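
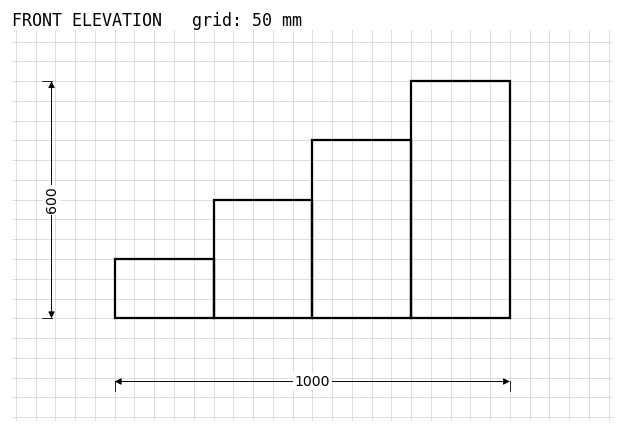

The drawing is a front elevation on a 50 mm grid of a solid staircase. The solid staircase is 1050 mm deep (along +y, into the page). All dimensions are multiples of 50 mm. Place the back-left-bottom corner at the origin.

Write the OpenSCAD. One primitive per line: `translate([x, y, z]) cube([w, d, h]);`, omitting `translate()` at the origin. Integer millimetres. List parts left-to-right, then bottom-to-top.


cube([250, 1050, 150]);
translate([250, 0, 0]) cube([250, 1050, 300]);
translate([500, 0, 0]) cube([250, 1050, 450]);
translate([750, 0, 0]) cube([250, 1050, 600]);


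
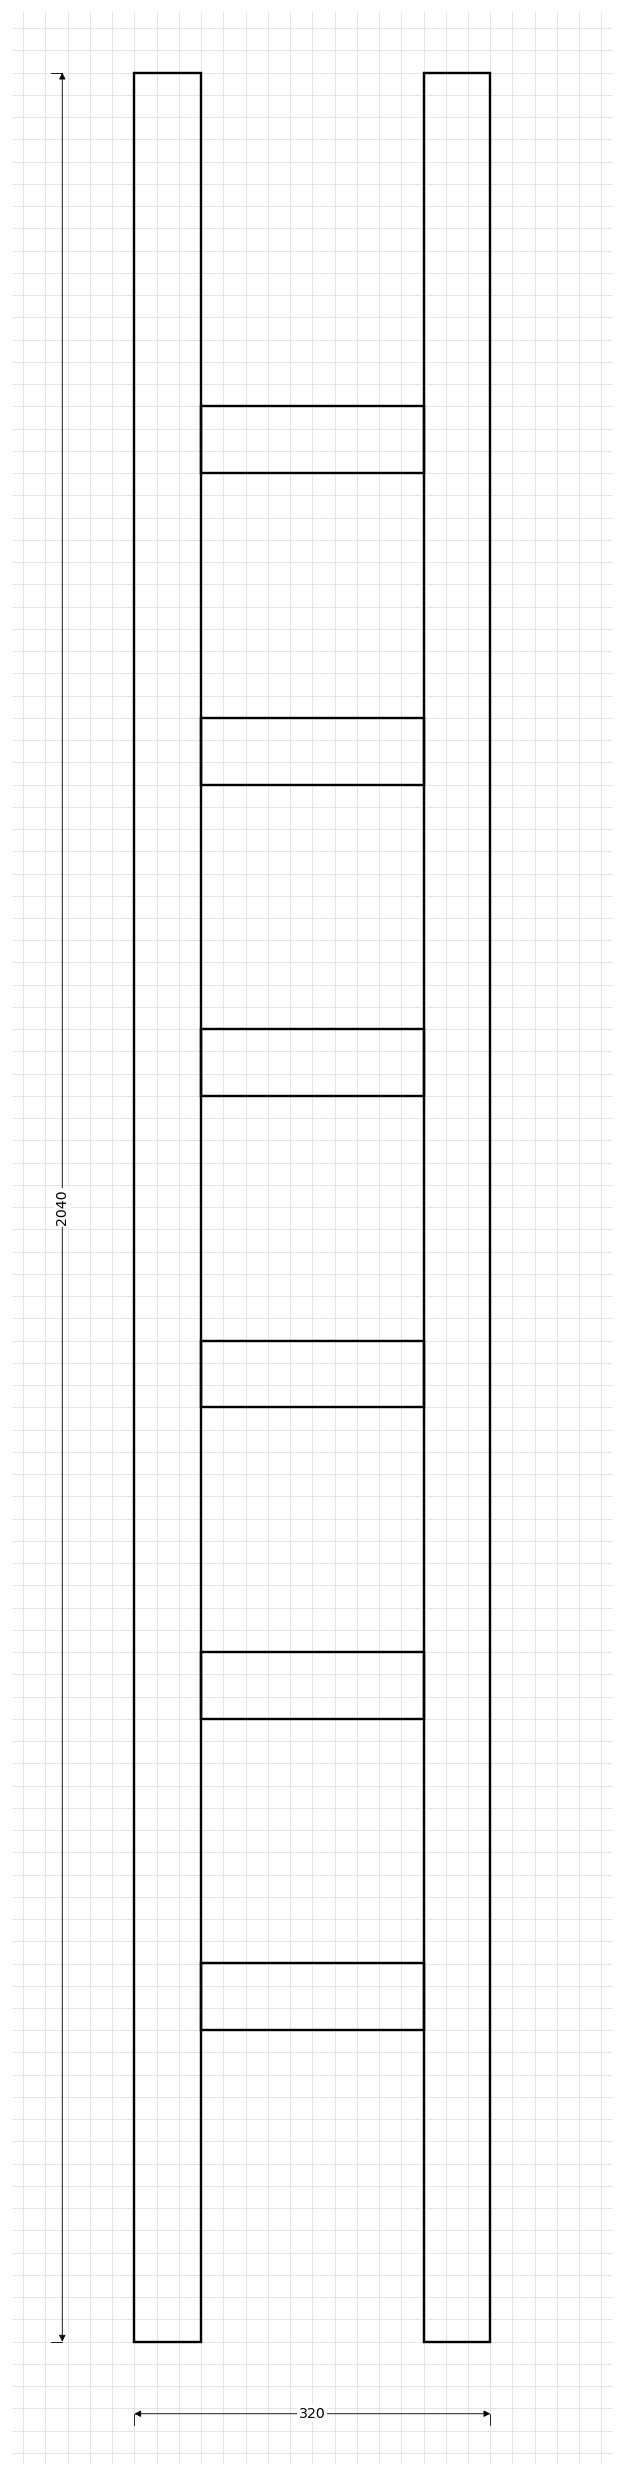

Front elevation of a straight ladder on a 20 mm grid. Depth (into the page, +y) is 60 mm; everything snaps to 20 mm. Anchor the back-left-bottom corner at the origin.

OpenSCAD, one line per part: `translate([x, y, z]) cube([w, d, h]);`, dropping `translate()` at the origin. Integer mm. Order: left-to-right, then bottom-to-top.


cube([60, 60, 2040]);
translate([60, 0, 280]) cube([200, 60, 60]);
translate([60, 0, 560]) cube([200, 60, 60]);
translate([60, 0, 840]) cube([200, 60, 60]);
translate([60, 0, 1120]) cube([200, 60, 60]);
translate([60, 0, 1400]) cube([200, 60, 60]);
translate([60, 0, 1680]) cube([200, 60, 60]);
translate([260, 0, 0]) cube([60, 60, 2040]);


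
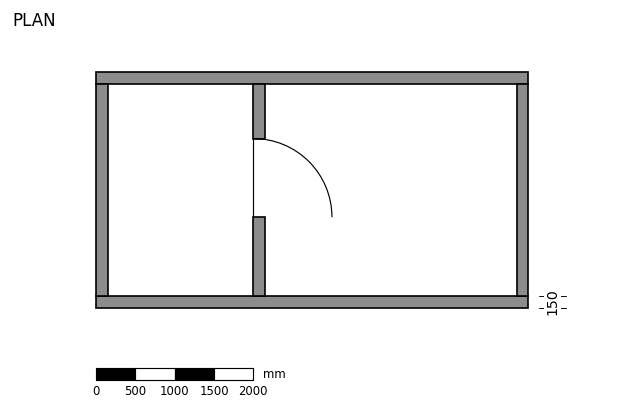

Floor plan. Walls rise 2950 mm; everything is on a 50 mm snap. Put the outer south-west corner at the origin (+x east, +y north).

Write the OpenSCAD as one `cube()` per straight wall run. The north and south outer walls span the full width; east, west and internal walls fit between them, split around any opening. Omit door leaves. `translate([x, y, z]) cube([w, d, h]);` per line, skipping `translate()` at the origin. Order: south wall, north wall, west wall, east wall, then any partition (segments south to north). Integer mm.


cube([5500, 150, 2950]);
translate([0, 2850, 0]) cube([5500, 150, 2950]);
translate([0, 150, 0]) cube([150, 2700, 2950]);
translate([5350, 150, 0]) cube([150, 2700, 2950]);
translate([2000, 150, 0]) cube([150, 1000, 2950]);
translate([2000, 2150, 0]) cube([150, 700, 2950]);


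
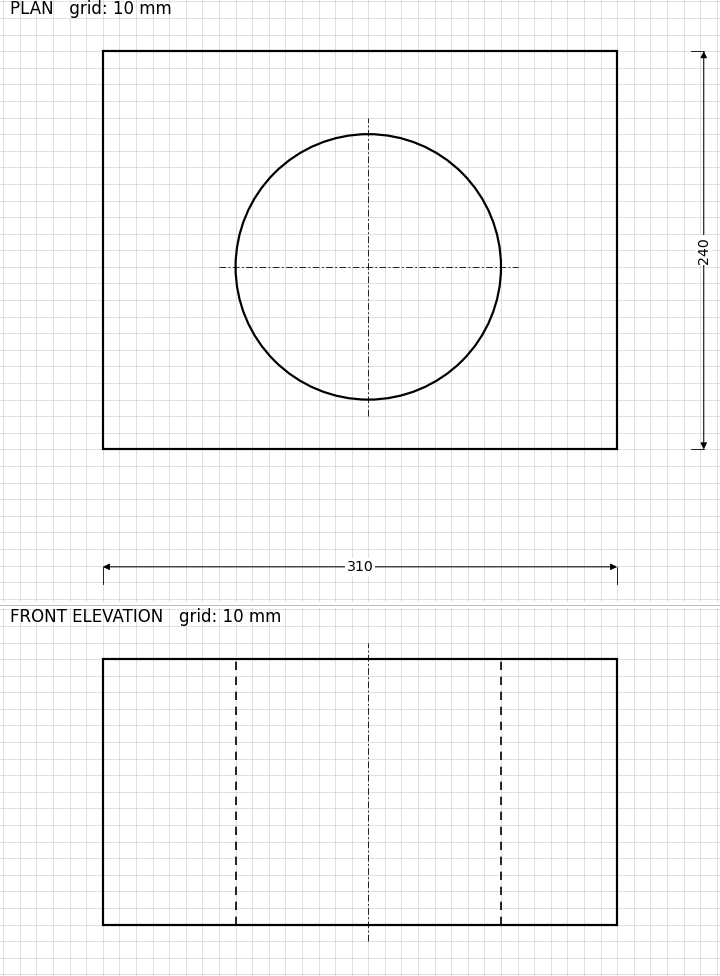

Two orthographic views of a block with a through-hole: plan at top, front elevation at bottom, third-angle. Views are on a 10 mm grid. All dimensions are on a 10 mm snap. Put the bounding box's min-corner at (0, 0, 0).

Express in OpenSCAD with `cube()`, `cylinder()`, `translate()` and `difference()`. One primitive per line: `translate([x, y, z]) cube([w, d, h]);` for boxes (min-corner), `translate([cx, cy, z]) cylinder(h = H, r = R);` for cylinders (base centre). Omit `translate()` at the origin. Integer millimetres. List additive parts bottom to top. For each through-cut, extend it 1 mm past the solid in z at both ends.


difference() {
  cube([310, 240, 160]);
  translate([160, 110, -1]) cylinder(h = 162, r = 80);
}


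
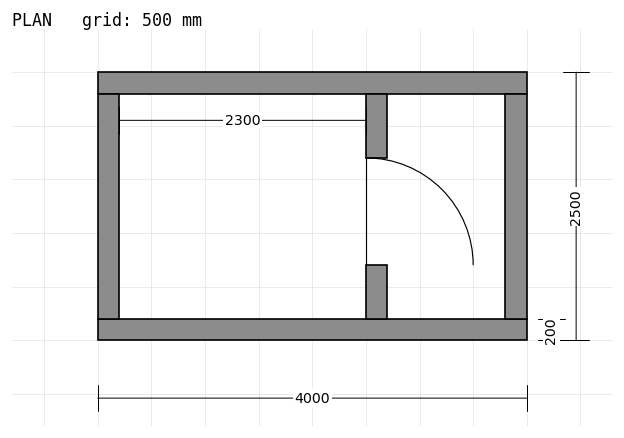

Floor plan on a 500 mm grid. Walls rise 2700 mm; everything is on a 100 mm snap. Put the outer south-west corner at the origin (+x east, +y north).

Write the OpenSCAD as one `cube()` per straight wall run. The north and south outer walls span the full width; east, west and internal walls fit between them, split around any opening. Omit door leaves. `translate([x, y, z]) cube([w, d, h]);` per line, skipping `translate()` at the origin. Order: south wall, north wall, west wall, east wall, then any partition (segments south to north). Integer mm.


cube([4000, 200, 2700]);
translate([0, 2300, 0]) cube([4000, 200, 2700]);
translate([0, 200, 0]) cube([200, 2100, 2700]);
translate([3800, 200, 0]) cube([200, 2100, 2700]);
translate([2500, 200, 0]) cube([200, 500, 2700]);
translate([2500, 1700, 0]) cube([200, 600, 2700]);


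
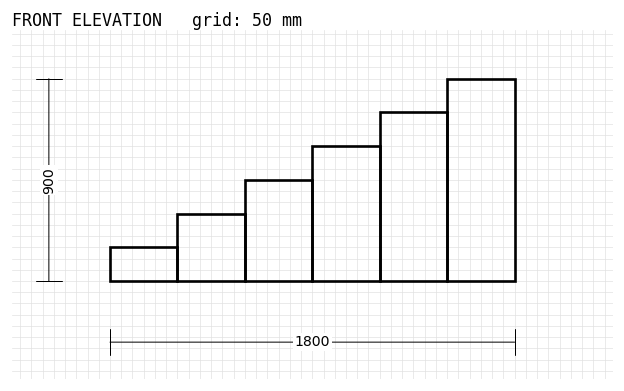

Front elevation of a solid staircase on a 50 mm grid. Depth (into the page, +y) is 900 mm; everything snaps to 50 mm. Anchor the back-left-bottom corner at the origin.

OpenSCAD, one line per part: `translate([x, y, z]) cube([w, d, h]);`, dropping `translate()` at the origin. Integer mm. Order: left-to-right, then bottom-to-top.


cube([300, 900, 150]);
translate([300, 0, 0]) cube([300, 900, 300]);
translate([600, 0, 0]) cube([300, 900, 450]);
translate([900, 0, 0]) cube([300, 900, 600]);
translate([1200, 0, 0]) cube([300, 900, 750]);
translate([1500, 0, 0]) cube([300, 900, 900]);


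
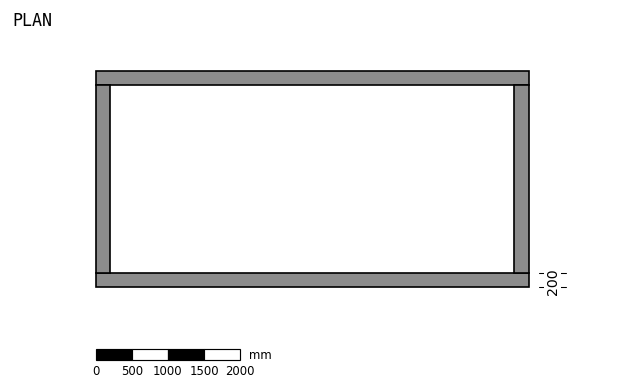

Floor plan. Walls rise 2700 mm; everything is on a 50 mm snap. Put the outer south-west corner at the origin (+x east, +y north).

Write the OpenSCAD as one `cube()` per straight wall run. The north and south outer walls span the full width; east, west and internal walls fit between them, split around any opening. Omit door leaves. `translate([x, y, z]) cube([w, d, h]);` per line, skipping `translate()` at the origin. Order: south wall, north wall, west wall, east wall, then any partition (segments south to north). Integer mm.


cube([6000, 200, 2700]);
translate([0, 2800, 0]) cube([6000, 200, 2700]);
translate([0, 200, 0]) cube([200, 2600, 2700]);
translate([5800, 200, 0]) cube([200, 2600, 2700]);


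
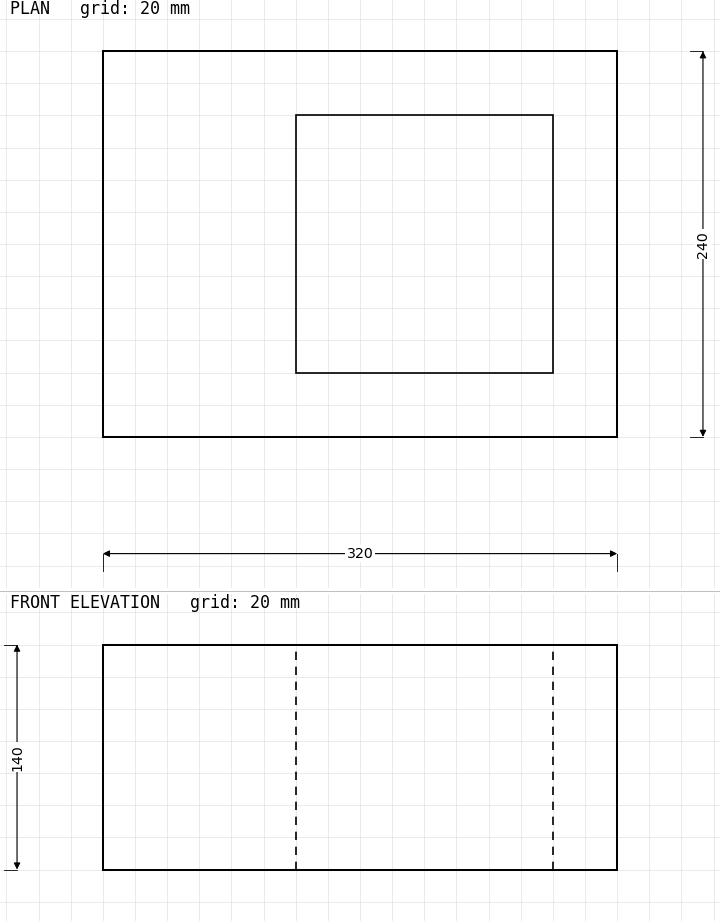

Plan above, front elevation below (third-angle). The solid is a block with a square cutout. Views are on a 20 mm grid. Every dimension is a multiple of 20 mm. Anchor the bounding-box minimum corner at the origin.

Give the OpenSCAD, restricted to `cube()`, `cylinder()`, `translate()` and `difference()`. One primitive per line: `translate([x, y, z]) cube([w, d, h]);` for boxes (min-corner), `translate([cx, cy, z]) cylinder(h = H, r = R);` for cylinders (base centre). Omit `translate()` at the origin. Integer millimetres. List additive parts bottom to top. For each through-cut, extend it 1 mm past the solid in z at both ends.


difference() {
  cube([320, 240, 140]);
  translate([120, 40, -1]) cube([160, 160, 142]);
}


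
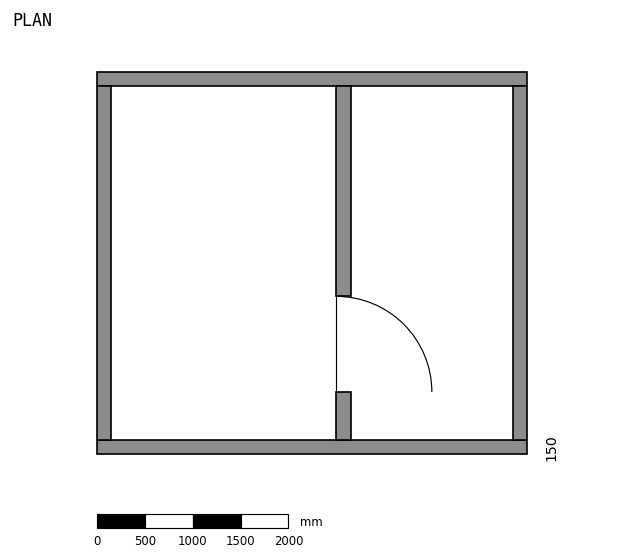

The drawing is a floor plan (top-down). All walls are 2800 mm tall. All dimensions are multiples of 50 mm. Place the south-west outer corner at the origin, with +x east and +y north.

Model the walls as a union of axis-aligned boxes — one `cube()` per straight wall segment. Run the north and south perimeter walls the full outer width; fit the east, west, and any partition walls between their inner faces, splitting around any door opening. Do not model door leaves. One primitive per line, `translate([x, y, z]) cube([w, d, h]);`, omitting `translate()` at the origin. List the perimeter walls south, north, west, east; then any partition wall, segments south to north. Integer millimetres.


cube([4500, 150, 2800]);
translate([0, 3850, 0]) cube([4500, 150, 2800]);
translate([0, 150, 0]) cube([150, 3700, 2800]);
translate([4350, 150, 0]) cube([150, 3700, 2800]);
translate([2500, 150, 0]) cube([150, 500, 2800]);
translate([2500, 1650, 0]) cube([150, 2200, 2800]);


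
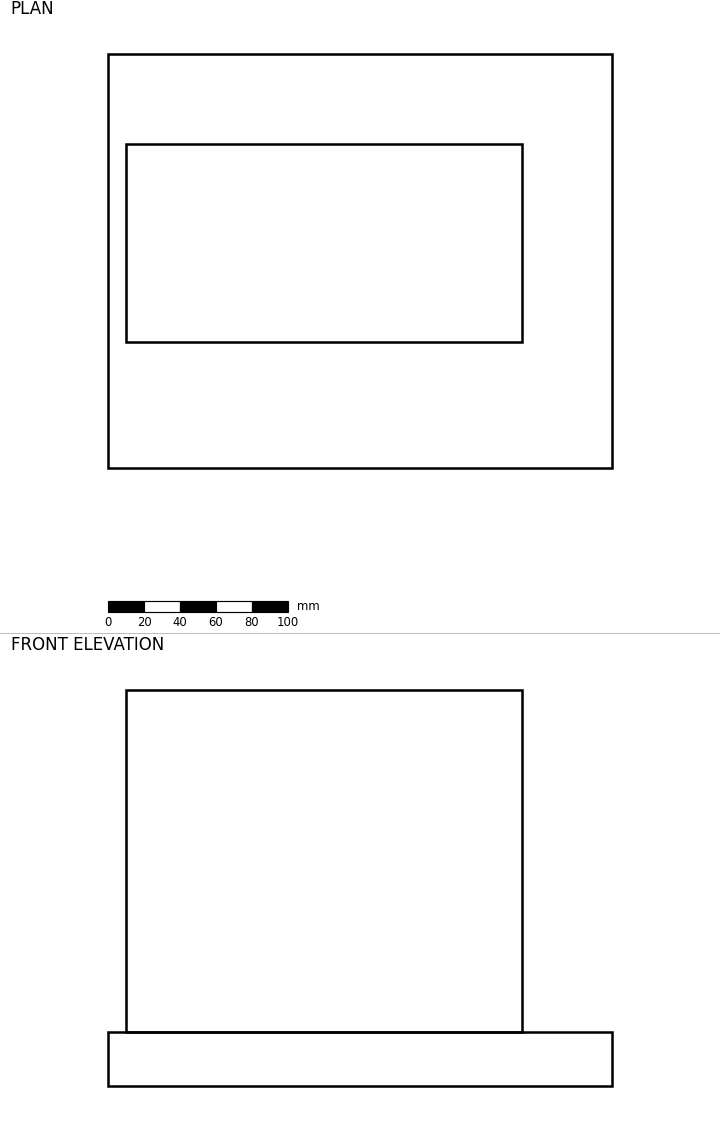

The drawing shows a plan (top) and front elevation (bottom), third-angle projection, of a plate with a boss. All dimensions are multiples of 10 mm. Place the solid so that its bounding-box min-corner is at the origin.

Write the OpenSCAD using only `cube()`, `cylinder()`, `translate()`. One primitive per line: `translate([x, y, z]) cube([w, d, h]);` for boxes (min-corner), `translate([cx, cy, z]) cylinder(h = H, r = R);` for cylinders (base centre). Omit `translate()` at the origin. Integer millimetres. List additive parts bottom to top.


cube([280, 230, 30]);
translate([10, 70, 30]) cube([220, 110, 190]);


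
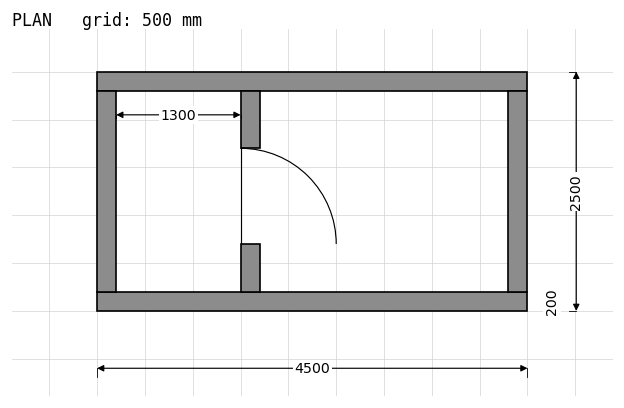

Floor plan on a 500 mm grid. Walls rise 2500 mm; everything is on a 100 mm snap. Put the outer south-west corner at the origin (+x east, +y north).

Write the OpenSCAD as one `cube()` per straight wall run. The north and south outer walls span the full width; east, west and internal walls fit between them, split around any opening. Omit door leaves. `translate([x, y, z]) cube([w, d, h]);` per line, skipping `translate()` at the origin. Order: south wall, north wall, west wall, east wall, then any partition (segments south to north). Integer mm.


cube([4500, 200, 2500]);
translate([0, 2300, 0]) cube([4500, 200, 2500]);
translate([0, 200, 0]) cube([200, 2100, 2500]);
translate([4300, 200, 0]) cube([200, 2100, 2500]);
translate([1500, 200, 0]) cube([200, 500, 2500]);
translate([1500, 1700, 0]) cube([200, 600, 2500]);


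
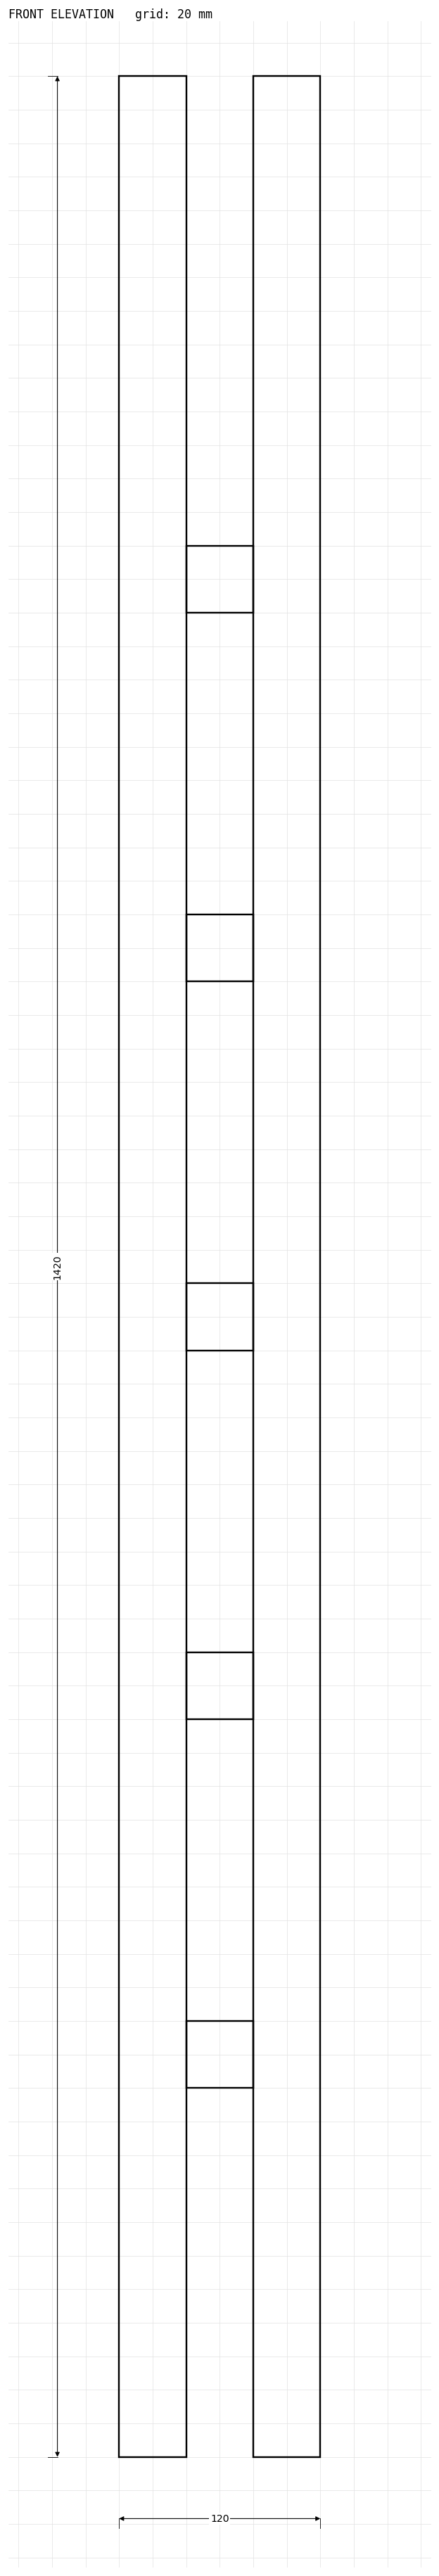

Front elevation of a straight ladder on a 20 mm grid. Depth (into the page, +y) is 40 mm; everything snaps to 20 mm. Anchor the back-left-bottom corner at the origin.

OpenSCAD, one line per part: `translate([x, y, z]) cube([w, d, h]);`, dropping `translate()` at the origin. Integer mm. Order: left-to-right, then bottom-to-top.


cube([40, 40, 1420]);
translate([40, 0, 220]) cube([40, 40, 40]);
translate([40, 0, 440]) cube([40, 40, 40]);
translate([40, 0, 660]) cube([40, 40, 40]);
translate([40, 0, 880]) cube([40, 40, 40]);
translate([40, 0, 1100]) cube([40, 40, 40]);
translate([80, 0, 0]) cube([40, 40, 1420]);


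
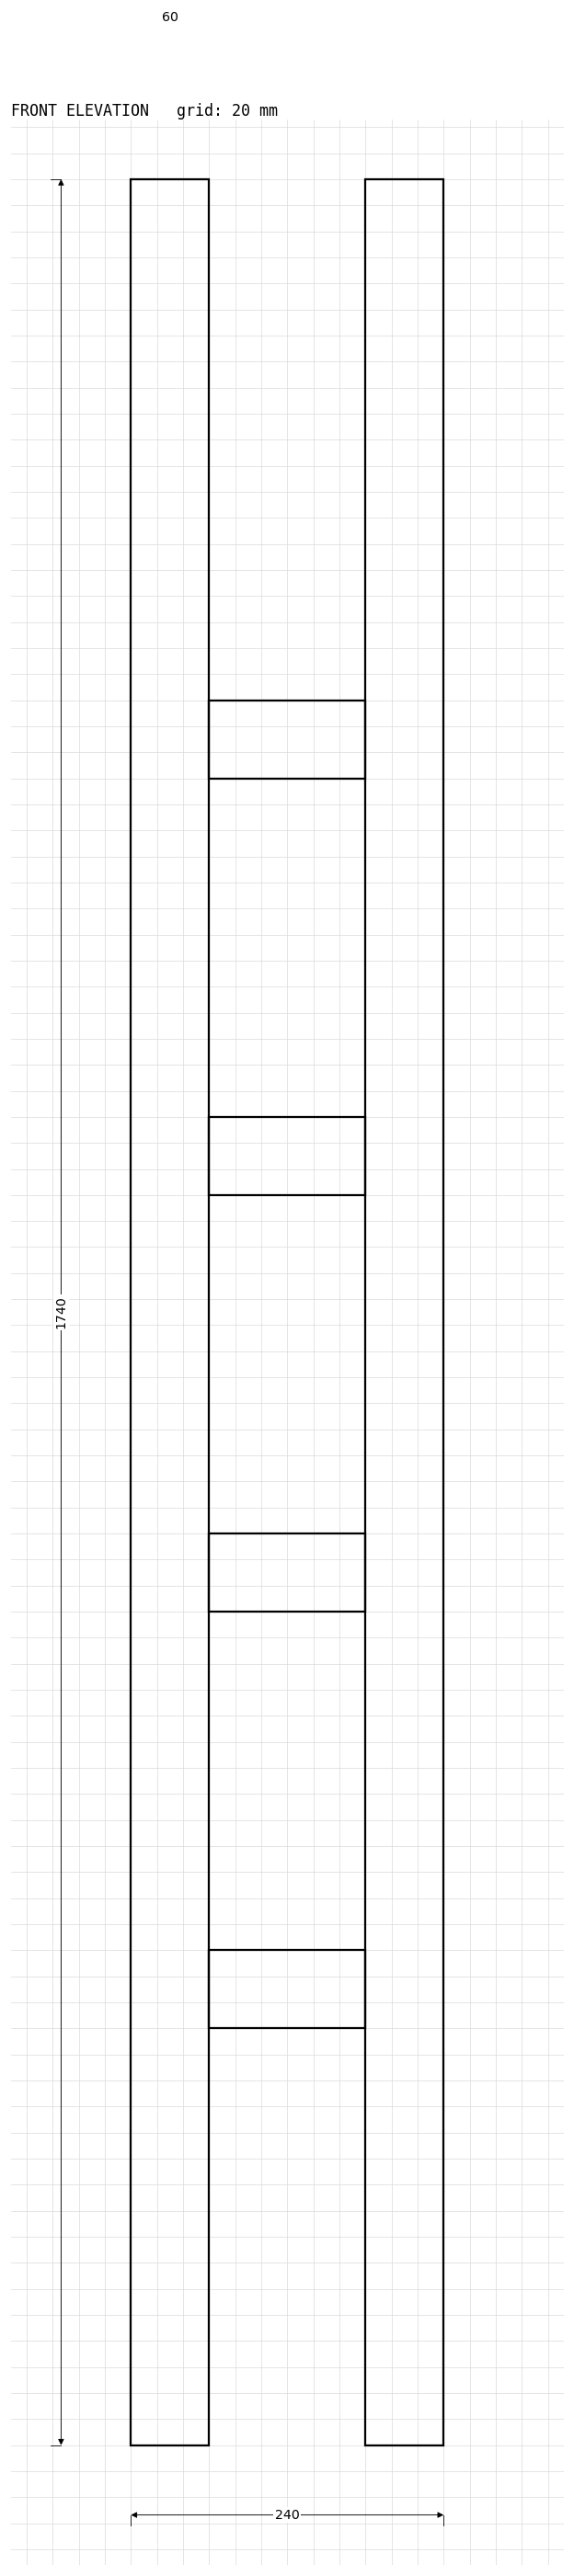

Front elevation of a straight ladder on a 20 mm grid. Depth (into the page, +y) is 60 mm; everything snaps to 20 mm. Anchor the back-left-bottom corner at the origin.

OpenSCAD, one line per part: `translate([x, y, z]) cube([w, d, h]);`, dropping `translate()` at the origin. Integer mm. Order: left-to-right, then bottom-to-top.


cube([60, 60, 1740]);
translate([60, 0, 320]) cube([120, 60, 60]);
translate([60, 0, 640]) cube([120, 60, 60]);
translate([60, 0, 960]) cube([120, 60, 60]);
translate([60, 0, 1280]) cube([120, 60, 60]);
translate([180, 0, 0]) cube([60, 60, 1740]);


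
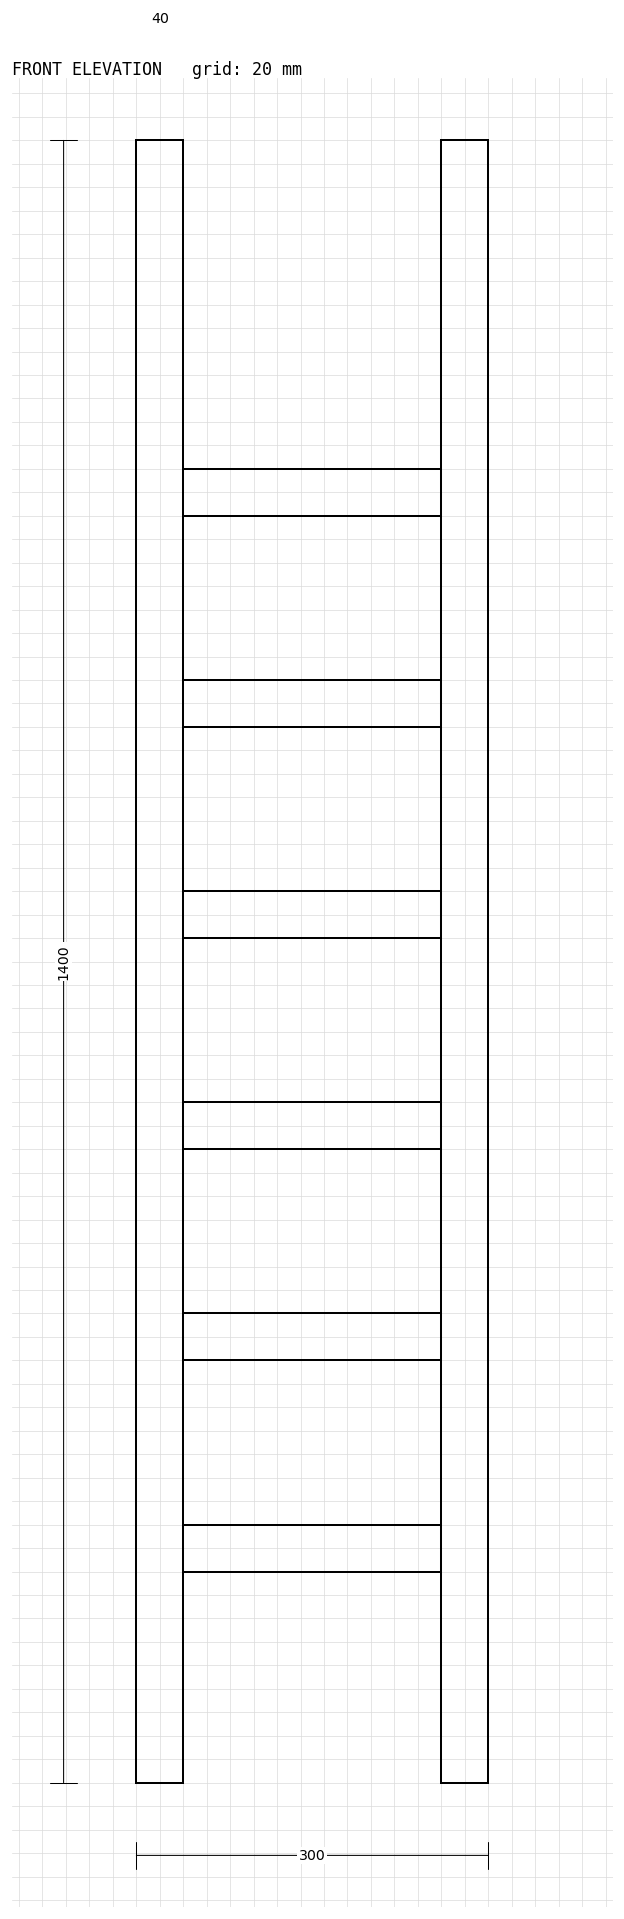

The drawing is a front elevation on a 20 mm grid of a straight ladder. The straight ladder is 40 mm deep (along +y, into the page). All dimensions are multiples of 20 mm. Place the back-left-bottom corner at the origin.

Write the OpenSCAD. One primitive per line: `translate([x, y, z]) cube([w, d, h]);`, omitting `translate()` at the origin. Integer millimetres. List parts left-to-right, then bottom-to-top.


cube([40, 40, 1400]);
translate([40, 0, 180]) cube([220, 40, 40]);
translate([40, 0, 360]) cube([220, 40, 40]);
translate([40, 0, 540]) cube([220, 40, 40]);
translate([40, 0, 720]) cube([220, 40, 40]);
translate([40, 0, 900]) cube([220, 40, 40]);
translate([40, 0, 1080]) cube([220, 40, 40]);
translate([260, 0, 0]) cube([40, 40, 1400]);


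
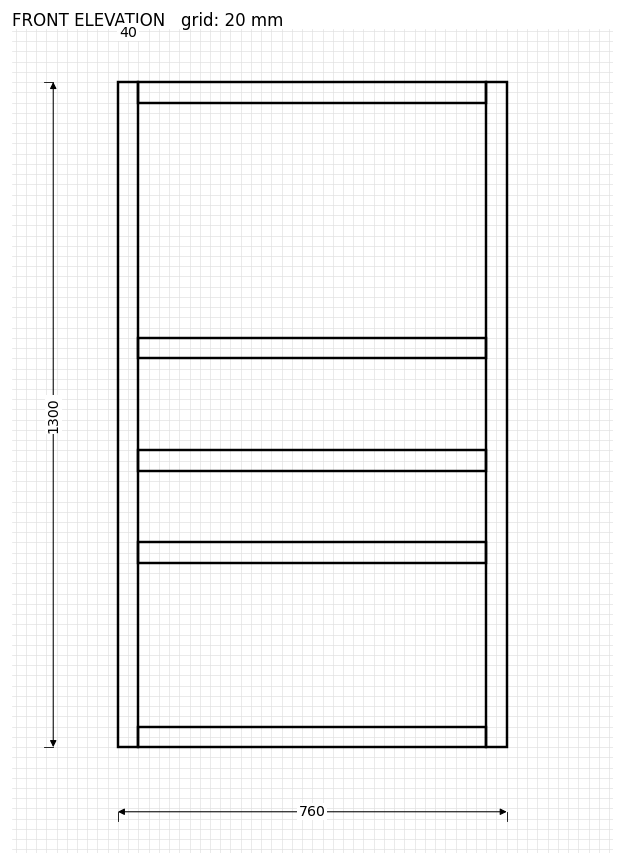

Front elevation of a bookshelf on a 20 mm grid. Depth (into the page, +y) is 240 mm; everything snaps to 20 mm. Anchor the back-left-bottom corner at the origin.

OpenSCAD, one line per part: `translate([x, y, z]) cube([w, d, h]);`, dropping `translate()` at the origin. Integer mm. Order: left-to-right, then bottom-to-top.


cube([40, 240, 1300]);
translate([40, 0, 0]) cube([680, 240, 40]);
translate([40, 0, 360]) cube([680, 240, 40]);
translate([40, 0, 540]) cube([680, 240, 40]);
translate([40, 0, 760]) cube([680, 240, 40]);
translate([40, 0, 1260]) cube([680, 240, 40]);
translate([720, 0, 0]) cube([40, 240, 1300]);


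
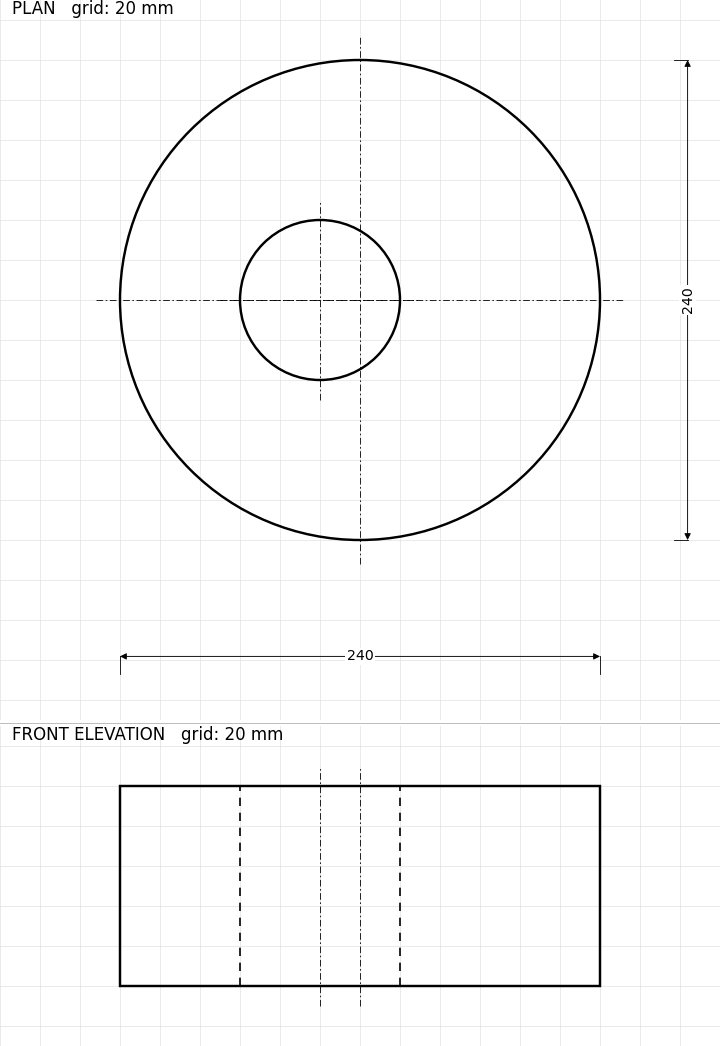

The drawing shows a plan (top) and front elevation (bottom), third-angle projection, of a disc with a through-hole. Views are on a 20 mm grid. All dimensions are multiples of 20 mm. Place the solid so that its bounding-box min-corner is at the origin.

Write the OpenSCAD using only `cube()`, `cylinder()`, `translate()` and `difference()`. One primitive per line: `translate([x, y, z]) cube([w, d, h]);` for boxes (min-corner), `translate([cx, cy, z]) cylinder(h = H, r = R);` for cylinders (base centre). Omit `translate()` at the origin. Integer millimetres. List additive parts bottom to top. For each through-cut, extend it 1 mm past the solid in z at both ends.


difference() {
  translate([120, 120, 0]) cylinder(h = 100, r = 120);
  translate([100, 120, -1]) cylinder(h = 102, r = 40);
}


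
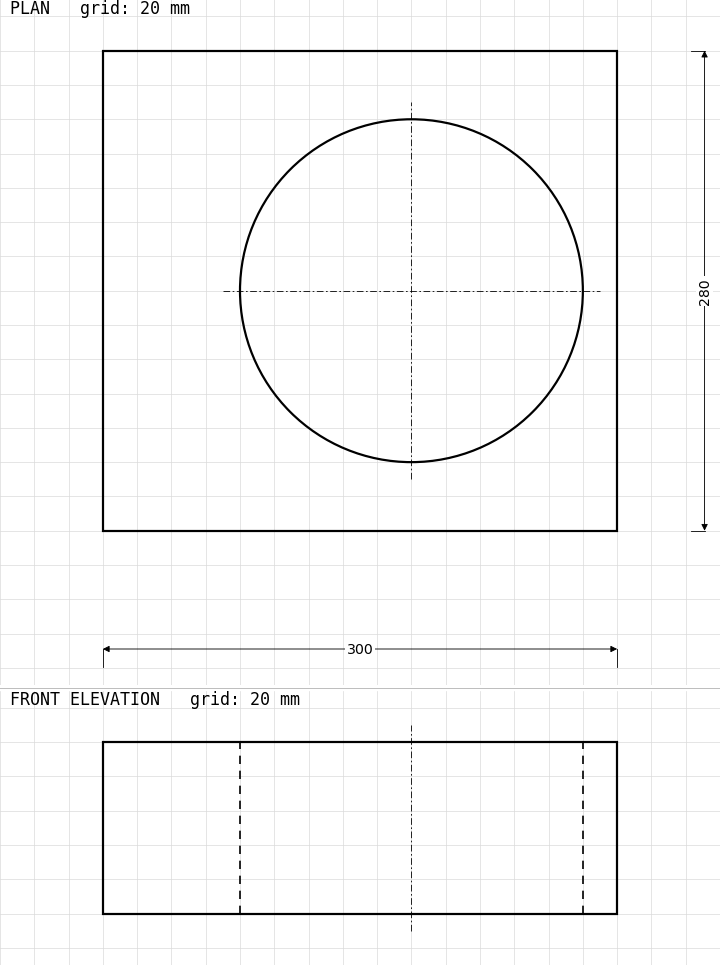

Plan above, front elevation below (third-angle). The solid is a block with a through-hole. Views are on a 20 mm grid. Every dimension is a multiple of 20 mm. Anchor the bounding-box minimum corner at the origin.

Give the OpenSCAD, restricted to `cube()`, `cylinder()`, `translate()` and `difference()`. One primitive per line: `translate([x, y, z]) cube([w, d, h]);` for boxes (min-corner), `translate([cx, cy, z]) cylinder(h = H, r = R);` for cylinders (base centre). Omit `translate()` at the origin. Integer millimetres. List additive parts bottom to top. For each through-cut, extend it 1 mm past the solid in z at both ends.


difference() {
  cube([300, 280, 100]);
  translate([180, 140, -1]) cylinder(h = 102, r = 100);
}


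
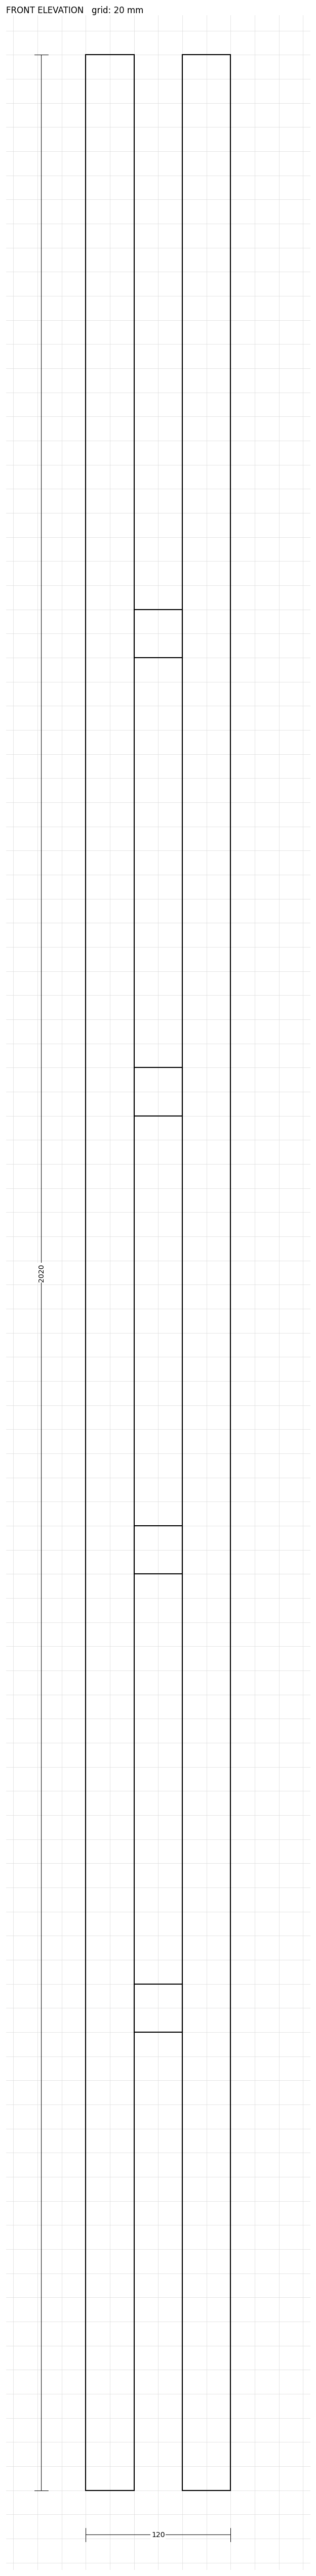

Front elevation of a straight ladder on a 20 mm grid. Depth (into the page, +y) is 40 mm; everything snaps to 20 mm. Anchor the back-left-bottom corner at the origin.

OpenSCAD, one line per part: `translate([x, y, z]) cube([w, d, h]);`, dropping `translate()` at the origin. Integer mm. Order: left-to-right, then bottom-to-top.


cube([40, 40, 2020]);
translate([40, 0, 380]) cube([40, 40, 40]);
translate([40, 0, 760]) cube([40, 40, 40]);
translate([40, 0, 1140]) cube([40, 40, 40]);
translate([40, 0, 1520]) cube([40, 40, 40]);
translate([80, 0, 0]) cube([40, 40, 2020]);


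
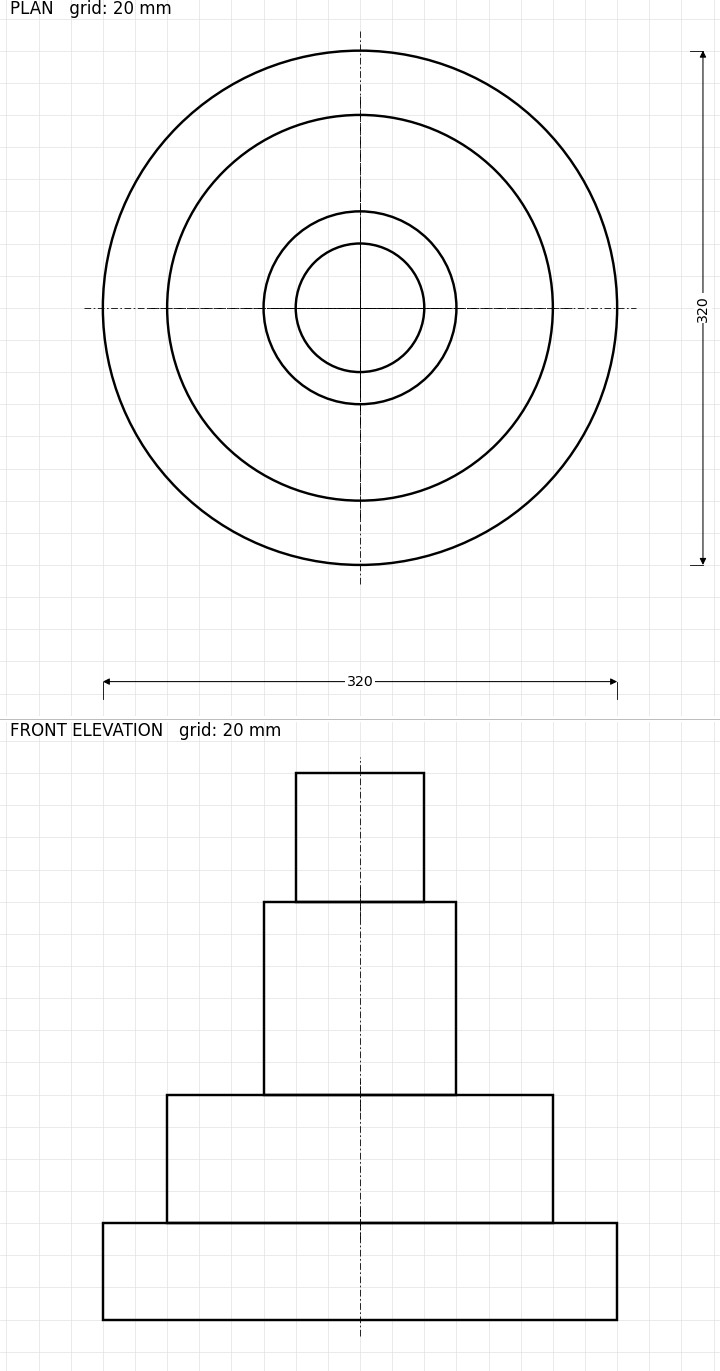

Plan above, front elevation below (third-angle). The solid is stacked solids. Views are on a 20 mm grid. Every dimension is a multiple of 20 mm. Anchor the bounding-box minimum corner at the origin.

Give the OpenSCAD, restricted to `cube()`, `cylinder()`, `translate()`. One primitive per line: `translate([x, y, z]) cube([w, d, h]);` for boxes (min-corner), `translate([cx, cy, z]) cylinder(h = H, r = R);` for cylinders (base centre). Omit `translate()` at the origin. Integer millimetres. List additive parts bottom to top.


translate([160, 160, 0]) cylinder(h = 60, r = 160);
translate([160, 160, 60]) cylinder(h = 80, r = 120);
translate([160, 160, 140]) cylinder(h = 120, r = 60);
translate([160, 160, 260]) cylinder(h = 80, r = 40);


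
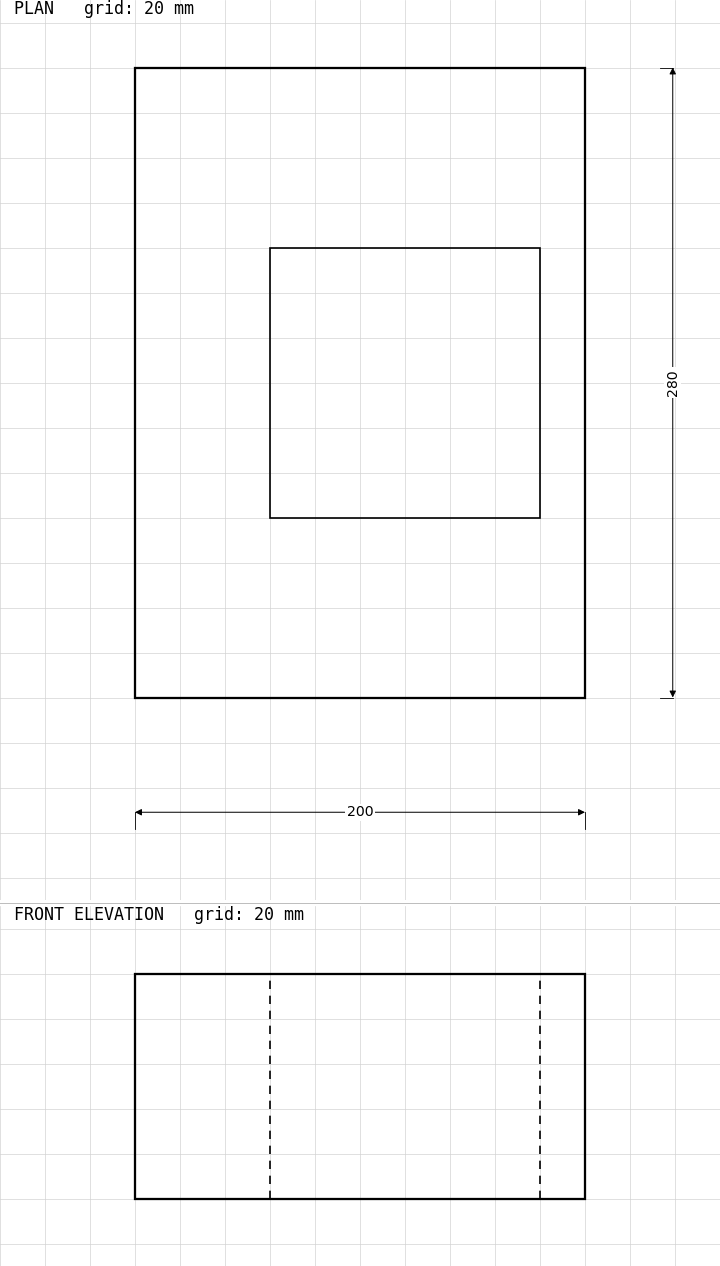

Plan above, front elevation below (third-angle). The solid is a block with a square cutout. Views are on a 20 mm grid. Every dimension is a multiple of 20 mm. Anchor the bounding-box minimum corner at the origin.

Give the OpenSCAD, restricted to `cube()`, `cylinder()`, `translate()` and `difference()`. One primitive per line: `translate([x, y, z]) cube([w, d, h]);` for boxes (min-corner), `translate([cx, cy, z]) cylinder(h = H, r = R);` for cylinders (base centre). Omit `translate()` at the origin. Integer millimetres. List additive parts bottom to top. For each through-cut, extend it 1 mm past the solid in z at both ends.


difference() {
  cube([200, 280, 100]);
  translate([60, 80, -1]) cube([120, 120, 102]);
}


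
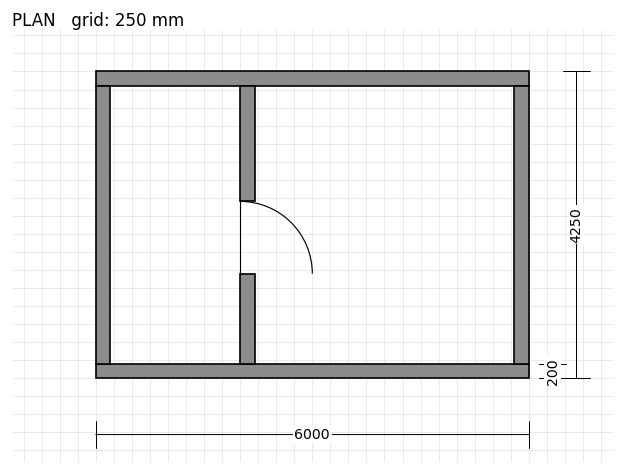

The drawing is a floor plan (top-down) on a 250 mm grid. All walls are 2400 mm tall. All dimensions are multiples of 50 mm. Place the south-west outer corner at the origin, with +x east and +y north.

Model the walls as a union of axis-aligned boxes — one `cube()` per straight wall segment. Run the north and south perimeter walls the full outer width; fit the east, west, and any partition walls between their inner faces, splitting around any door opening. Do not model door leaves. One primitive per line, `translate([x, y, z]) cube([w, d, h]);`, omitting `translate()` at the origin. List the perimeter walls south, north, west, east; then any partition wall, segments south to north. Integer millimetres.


cube([6000, 200, 2400]);
translate([0, 4050, 0]) cube([6000, 200, 2400]);
translate([0, 200, 0]) cube([200, 3850, 2400]);
translate([5800, 200, 0]) cube([200, 3850, 2400]);
translate([2000, 200, 0]) cube([200, 1250, 2400]);
translate([2000, 2450, 0]) cube([200, 1600, 2400]);


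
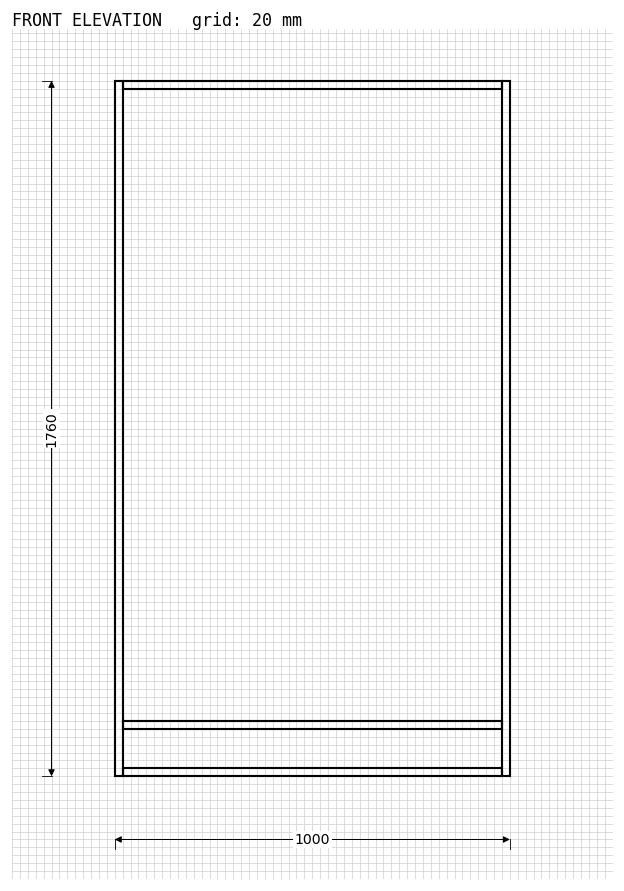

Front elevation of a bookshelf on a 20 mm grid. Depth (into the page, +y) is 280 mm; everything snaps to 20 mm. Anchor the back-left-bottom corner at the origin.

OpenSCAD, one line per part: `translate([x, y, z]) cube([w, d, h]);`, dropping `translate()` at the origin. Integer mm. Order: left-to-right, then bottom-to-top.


cube([20, 280, 1760]);
translate([20, 0, 0]) cube([960, 280, 20]);
translate([20, 0, 120]) cube([960, 280, 20]);
translate([20, 0, 1740]) cube([960, 280, 20]);
translate([980, 0, 0]) cube([20, 280, 1760]);


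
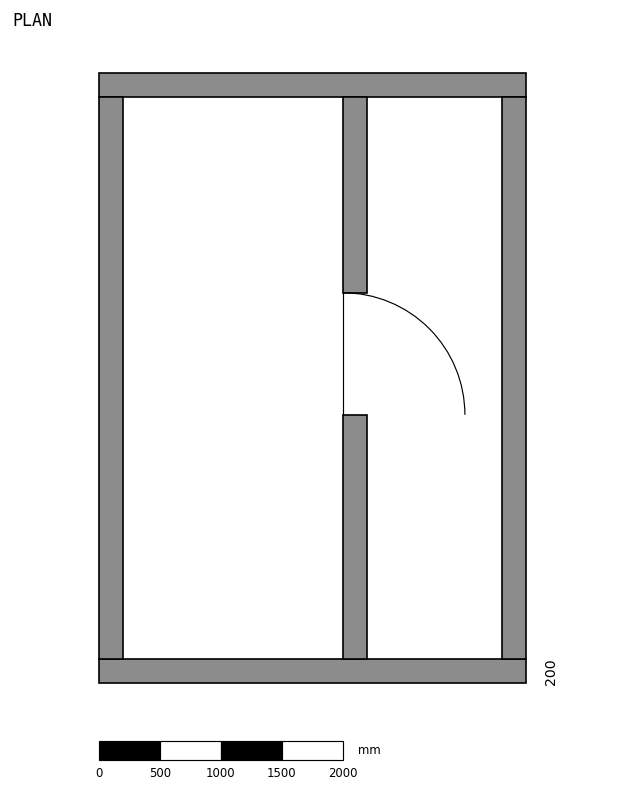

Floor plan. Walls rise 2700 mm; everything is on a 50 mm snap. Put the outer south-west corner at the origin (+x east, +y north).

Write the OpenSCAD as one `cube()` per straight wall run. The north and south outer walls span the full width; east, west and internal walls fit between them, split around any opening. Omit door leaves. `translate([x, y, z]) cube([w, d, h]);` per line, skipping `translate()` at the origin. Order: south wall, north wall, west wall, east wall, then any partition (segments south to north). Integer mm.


cube([3500, 200, 2700]);
translate([0, 4800, 0]) cube([3500, 200, 2700]);
translate([0, 200, 0]) cube([200, 4600, 2700]);
translate([3300, 200, 0]) cube([200, 4600, 2700]);
translate([2000, 200, 0]) cube([200, 2000, 2700]);
translate([2000, 3200, 0]) cube([200, 1600, 2700]);


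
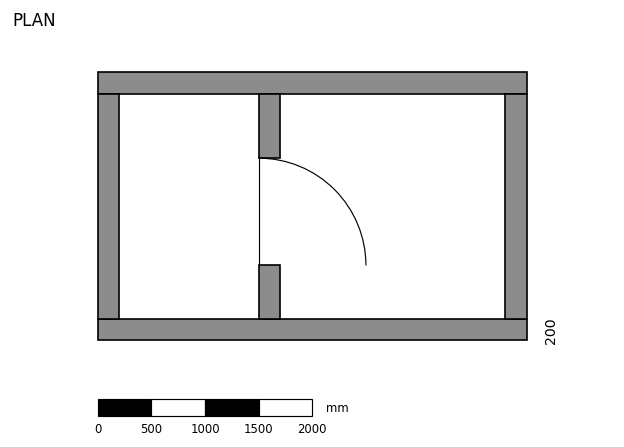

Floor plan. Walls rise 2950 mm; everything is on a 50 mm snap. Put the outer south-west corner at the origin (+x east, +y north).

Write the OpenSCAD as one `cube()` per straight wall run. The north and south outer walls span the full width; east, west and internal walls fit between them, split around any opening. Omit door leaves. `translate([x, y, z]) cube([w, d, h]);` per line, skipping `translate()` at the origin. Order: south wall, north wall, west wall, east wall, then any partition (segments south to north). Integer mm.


cube([4000, 200, 2950]);
translate([0, 2300, 0]) cube([4000, 200, 2950]);
translate([0, 200, 0]) cube([200, 2100, 2950]);
translate([3800, 200, 0]) cube([200, 2100, 2950]);
translate([1500, 200, 0]) cube([200, 500, 2950]);
translate([1500, 1700, 0]) cube([200, 600, 2950]);


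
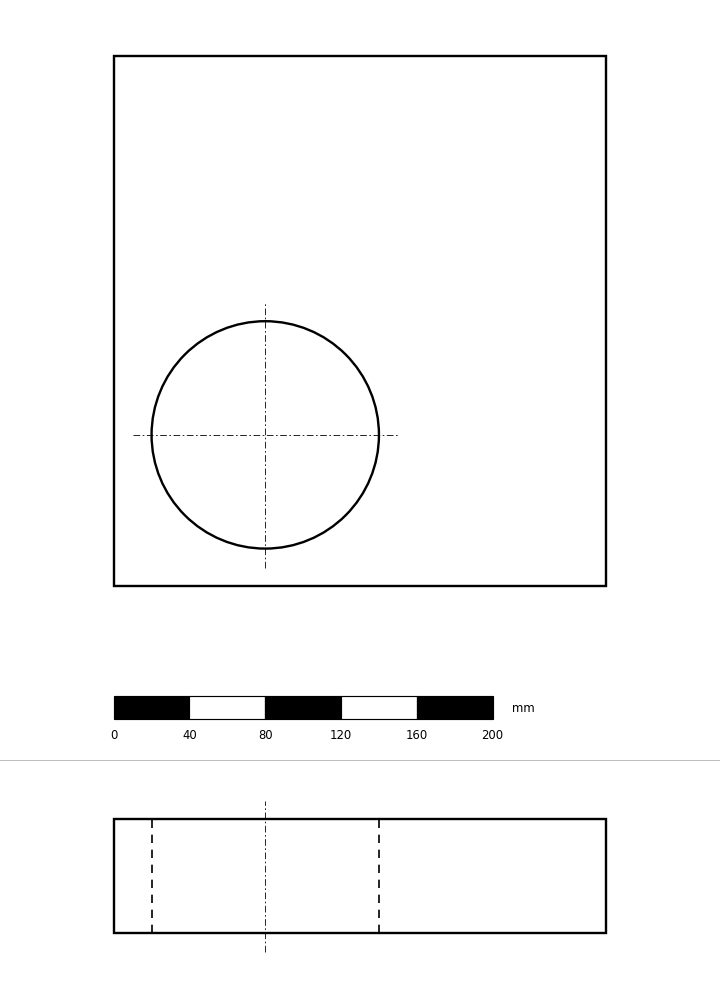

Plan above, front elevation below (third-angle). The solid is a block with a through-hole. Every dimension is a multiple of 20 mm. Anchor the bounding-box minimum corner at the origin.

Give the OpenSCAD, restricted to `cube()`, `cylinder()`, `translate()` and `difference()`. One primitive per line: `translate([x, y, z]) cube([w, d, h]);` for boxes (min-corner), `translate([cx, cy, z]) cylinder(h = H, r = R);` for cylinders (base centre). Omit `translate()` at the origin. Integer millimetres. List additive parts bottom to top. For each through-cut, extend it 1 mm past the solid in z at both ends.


difference() {
  cube([260, 280, 60]);
  translate([80, 80, -1]) cylinder(h = 62, r = 60);
}


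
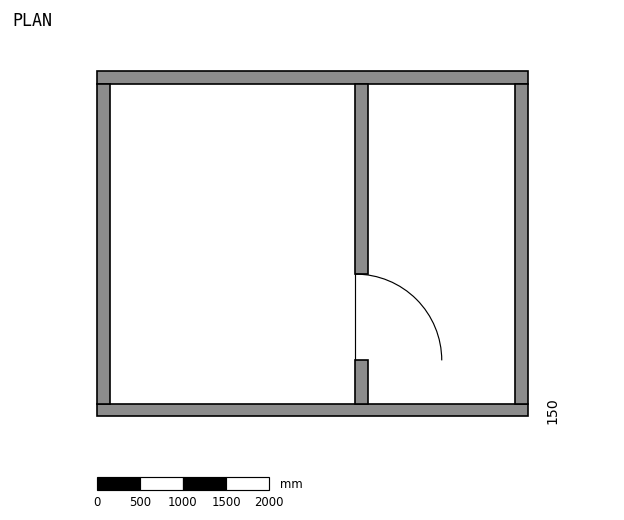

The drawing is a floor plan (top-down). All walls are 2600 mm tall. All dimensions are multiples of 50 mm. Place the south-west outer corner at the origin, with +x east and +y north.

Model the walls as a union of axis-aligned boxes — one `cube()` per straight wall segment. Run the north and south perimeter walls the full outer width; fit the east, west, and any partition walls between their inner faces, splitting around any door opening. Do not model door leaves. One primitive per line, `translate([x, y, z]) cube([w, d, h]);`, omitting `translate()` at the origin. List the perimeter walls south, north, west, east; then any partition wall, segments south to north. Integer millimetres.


cube([5000, 150, 2600]);
translate([0, 3850, 0]) cube([5000, 150, 2600]);
translate([0, 150, 0]) cube([150, 3700, 2600]);
translate([4850, 150, 0]) cube([150, 3700, 2600]);
translate([3000, 150, 0]) cube([150, 500, 2600]);
translate([3000, 1650, 0]) cube([150, 2200, 2600]);


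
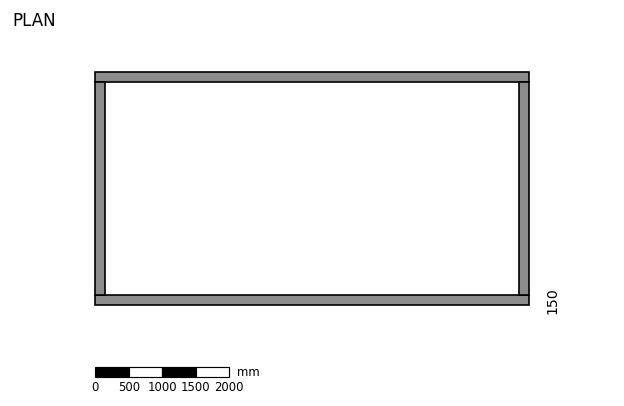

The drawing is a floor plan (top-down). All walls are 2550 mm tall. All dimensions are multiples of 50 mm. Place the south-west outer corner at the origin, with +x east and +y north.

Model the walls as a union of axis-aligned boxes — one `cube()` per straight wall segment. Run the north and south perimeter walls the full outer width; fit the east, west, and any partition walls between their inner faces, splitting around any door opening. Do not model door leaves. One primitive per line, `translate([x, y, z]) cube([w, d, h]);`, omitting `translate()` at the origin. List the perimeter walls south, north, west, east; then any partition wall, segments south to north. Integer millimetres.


cube([6500, 150, 2550]);
translate([0, 3350, 0]) cube([6500, 150, 2550]);
translate([0, 150, 0]) cube([150, 3200, 2550]);
translate([6350, 150, 0]) cube([150, 3200, 2550]);


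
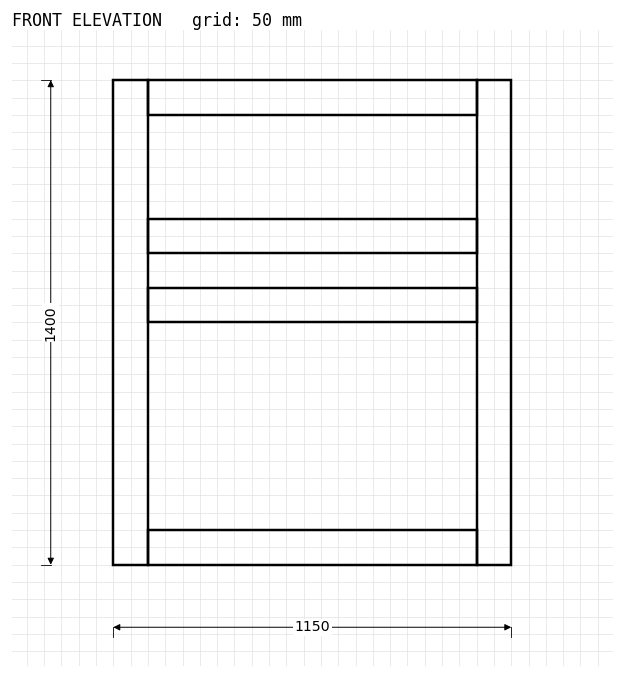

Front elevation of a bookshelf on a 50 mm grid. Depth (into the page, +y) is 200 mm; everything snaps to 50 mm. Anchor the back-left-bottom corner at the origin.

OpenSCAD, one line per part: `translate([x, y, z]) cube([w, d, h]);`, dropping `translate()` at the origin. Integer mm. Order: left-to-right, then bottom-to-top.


cube([100, 200, 1400]);
translate([100, 0, 0]) cube([950, 200, 100]);
translate([100, 0, 700]) cube([950, 200, 100]);
translate([100, 0, 900]) cube([950, 200, 100]);
translate([100, 0, 1300]) cube([950, 200, 100]);
translate([1050, 0, 0]) cube([100, 200, 1400]);


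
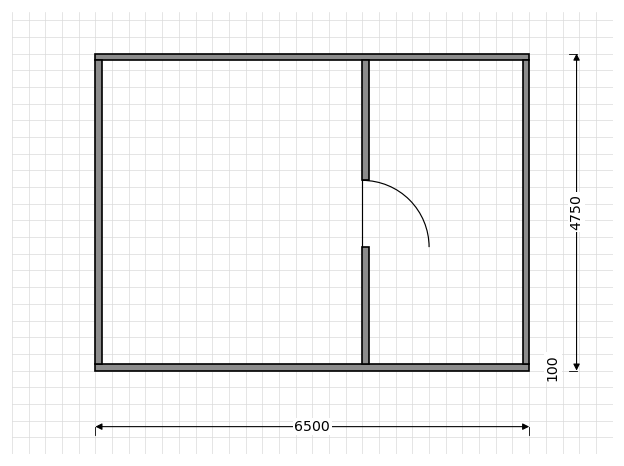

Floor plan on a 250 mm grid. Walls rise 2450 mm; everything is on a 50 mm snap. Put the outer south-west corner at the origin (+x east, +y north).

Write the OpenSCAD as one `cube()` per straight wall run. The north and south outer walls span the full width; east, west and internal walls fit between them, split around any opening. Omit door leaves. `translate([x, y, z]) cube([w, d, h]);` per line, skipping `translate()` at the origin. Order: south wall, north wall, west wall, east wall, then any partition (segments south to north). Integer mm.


cube([6500, 100, 2450]);
translate([0, 4650, 0]) cube([6500, 100, 2450]);
translate([0, 100, 0]) cube([100, 4550, 2450]);
translate([6400, 100, 0]) cube([100, 4550, 2450]);
translate([4000, 100, 0]) cube([100, 1750, 2450]);
translate([4000, 2850, 0]) cube([100, 1800, 2450]);


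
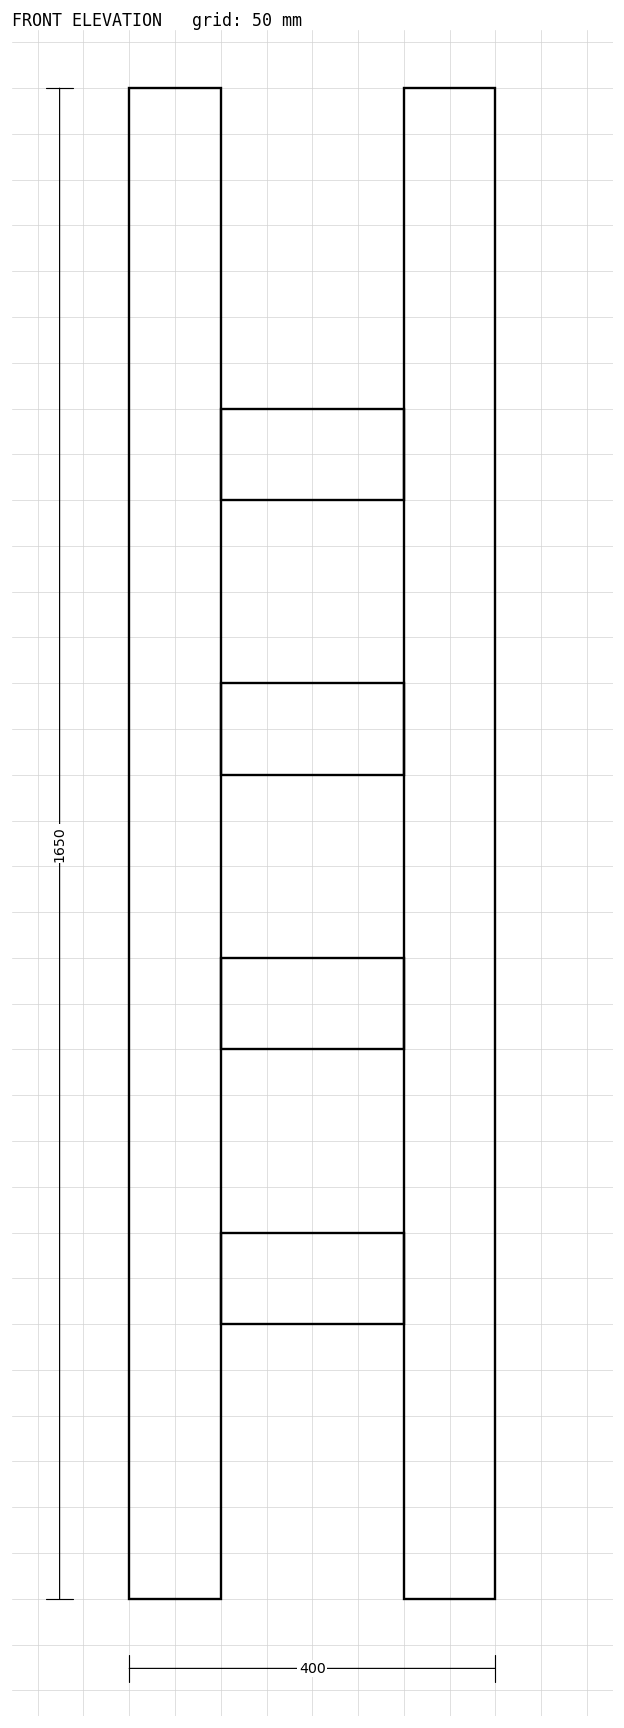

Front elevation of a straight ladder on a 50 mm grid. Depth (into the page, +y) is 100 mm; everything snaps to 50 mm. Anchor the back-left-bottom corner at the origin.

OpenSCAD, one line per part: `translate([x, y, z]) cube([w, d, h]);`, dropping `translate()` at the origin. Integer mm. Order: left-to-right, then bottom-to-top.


cube([100, 100, 1650]);
translate([100, 0, 300]) cube([200, 100, 100]);
translate([100, 0, 600]) cube([200, 100, 100]);
translate([100, 0, 900]) cube([200, 100, 100]);
translate([100, 0, 1200]) cube([200, 100, 100]);
translate([300, 0, 0]) cube([100, 100, 1650]);


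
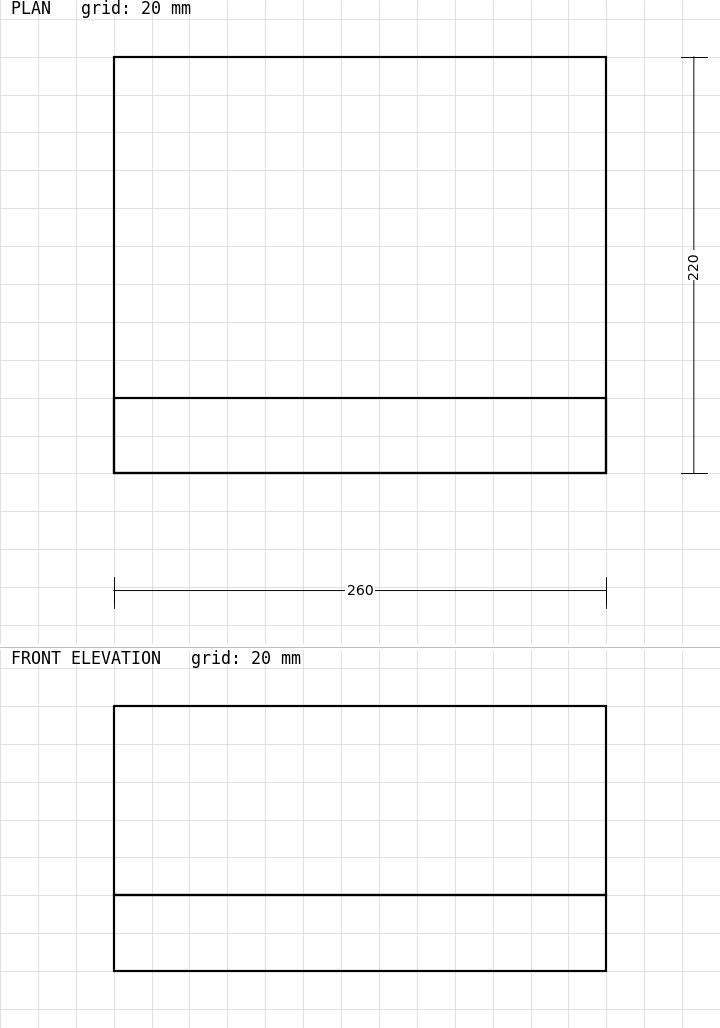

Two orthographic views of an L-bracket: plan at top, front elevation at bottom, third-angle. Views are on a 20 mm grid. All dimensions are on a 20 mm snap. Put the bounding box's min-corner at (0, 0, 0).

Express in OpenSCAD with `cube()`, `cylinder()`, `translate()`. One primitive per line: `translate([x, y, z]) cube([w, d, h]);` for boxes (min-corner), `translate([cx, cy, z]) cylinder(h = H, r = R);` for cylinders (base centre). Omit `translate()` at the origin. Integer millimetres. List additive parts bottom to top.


cube([260, 220, 40]);
translate([0, 0, 40]) cube([260, 40, 100]);


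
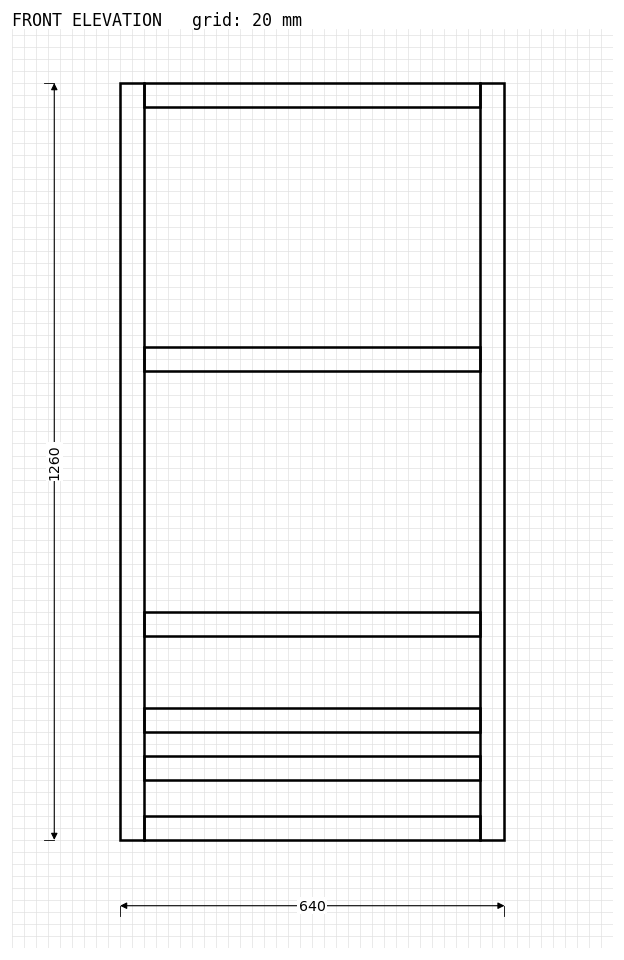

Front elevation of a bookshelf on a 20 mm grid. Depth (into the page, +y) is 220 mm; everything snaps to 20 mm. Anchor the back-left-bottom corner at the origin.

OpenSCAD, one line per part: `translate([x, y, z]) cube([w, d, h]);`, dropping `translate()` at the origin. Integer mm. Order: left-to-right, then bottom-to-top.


cube([40, 220, 1260]);
translate([40, 0, 0]) cube([560, 220, 40]);
translate([40, 0, 100]) cube([560, 220, 40]);
translate([40, 0, 180]) cube([560, 220, 40]);
translate([40, 0, 340]) cube([560, 220, 40]);
translate([40, 0, 780]) cube([560, 220, 40]);
translate([40, 0, 1220]) cube([560, 220, 40]);
translate([600, 0, 0]) cube([40, 220, 1260]);


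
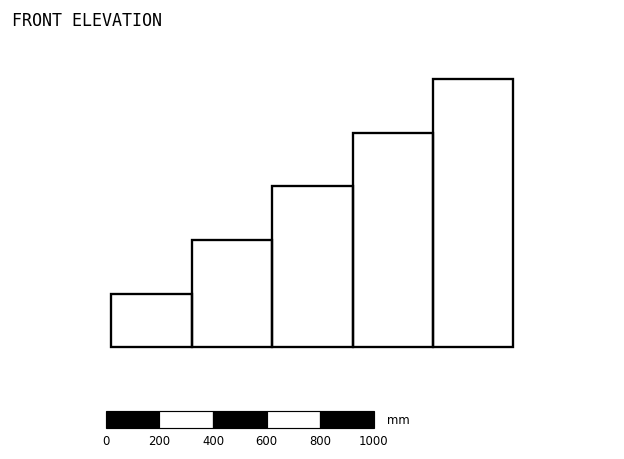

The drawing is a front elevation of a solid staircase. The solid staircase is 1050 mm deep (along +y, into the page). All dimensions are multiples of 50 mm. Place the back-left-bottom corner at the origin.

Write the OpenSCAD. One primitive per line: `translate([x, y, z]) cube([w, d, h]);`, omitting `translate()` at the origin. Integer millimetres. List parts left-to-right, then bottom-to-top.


cube([300, 1050, 200]);
translate([300, 0, 0]) cube([300, 1050, 400]);
translate([600, 0, 0]) cube([300, 1050, 600]);
translate([900, 0, 0]) cube([300, 1050, 800]);
translate([1200, 0, 0]) cube([300, 1050, 1000]);


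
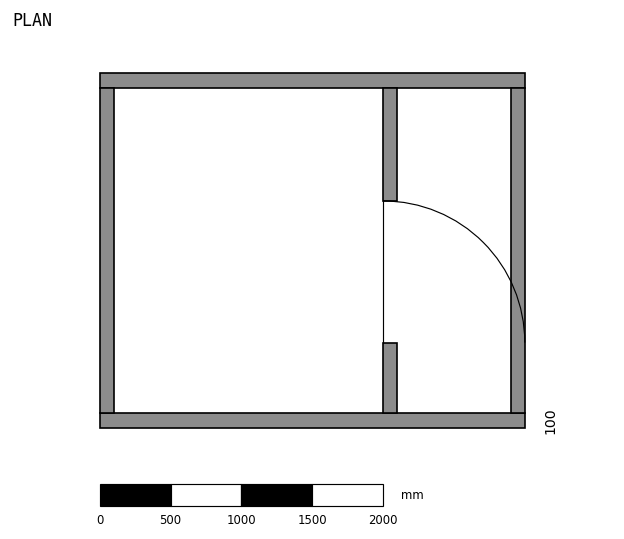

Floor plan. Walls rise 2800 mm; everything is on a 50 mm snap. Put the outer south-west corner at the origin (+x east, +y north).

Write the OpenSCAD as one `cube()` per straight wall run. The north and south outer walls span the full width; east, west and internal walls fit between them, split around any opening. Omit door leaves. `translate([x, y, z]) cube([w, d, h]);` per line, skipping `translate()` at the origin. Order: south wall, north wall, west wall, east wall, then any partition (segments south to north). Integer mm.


cube([3000, 100, 2800]);
translate([0, 2400, 0]) cube([3000, 100, 2800]);
translate([0, 100, 0]) cube([100, 2300, 2800]);
translate([2900, 100, 0]) cube([100, 2300, 2800]);
translate([2000, 100, 0]) cube([100, 500, 2800]);
translate([2000, 1600, 0]) cube([100, 800, 2800]);


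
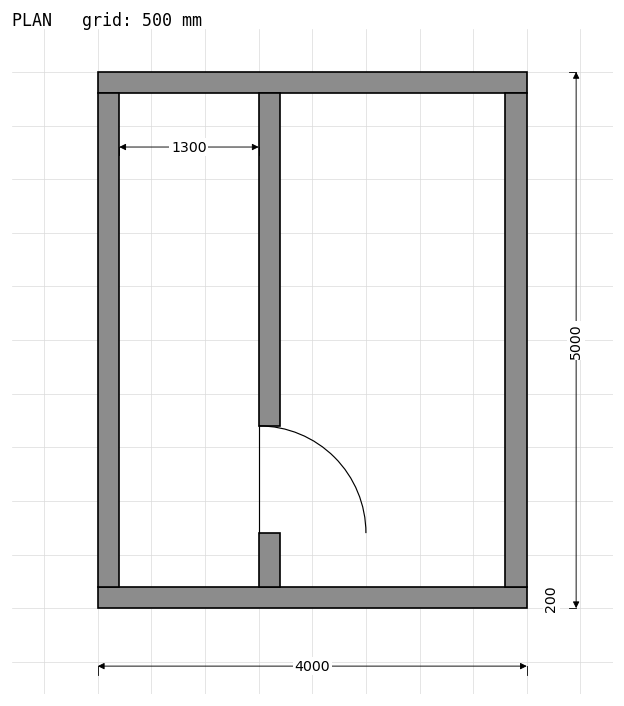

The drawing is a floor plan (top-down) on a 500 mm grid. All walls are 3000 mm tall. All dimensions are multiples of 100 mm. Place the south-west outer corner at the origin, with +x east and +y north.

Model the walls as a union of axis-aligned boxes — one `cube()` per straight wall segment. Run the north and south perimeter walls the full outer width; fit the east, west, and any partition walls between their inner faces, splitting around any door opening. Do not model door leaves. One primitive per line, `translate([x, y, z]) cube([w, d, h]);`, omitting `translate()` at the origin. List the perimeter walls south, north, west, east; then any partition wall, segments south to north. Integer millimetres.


cube([4000, 200, 3000]);
translate([0, 4800, 0]) cube([4000, 200, 3000]);
translate([0, 200, 0]) cube([200, 4600, 3000]);
translate([3800, 200, 0]) cube([200, 4600, 3000]);
translate([1500, 200, 0]) cube([200, 500, 3000]);
translate([1500, 1700, 0]) cube([200, 3100, 3000]);


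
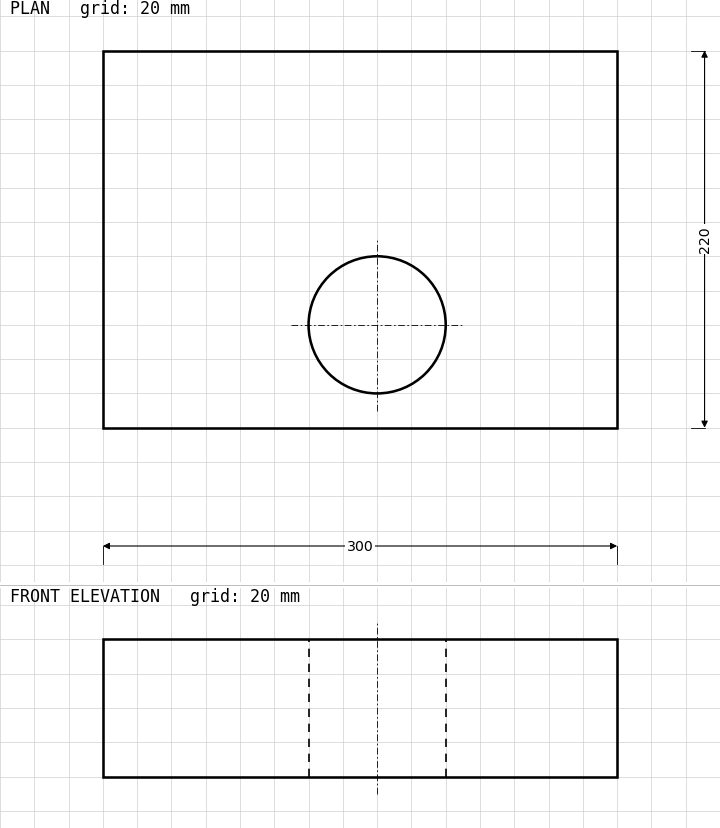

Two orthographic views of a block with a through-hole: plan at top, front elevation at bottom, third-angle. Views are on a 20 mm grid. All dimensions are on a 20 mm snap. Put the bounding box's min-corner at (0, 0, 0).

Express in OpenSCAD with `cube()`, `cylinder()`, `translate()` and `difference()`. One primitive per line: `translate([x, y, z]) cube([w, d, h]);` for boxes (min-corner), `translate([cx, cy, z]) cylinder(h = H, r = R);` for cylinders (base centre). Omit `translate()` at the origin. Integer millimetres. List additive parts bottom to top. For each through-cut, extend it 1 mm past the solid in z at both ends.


difference() {
  cube([300, 220, 80]);
  translate([160, 60, -1]) cylinder(h = 82, r = 40);
}
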